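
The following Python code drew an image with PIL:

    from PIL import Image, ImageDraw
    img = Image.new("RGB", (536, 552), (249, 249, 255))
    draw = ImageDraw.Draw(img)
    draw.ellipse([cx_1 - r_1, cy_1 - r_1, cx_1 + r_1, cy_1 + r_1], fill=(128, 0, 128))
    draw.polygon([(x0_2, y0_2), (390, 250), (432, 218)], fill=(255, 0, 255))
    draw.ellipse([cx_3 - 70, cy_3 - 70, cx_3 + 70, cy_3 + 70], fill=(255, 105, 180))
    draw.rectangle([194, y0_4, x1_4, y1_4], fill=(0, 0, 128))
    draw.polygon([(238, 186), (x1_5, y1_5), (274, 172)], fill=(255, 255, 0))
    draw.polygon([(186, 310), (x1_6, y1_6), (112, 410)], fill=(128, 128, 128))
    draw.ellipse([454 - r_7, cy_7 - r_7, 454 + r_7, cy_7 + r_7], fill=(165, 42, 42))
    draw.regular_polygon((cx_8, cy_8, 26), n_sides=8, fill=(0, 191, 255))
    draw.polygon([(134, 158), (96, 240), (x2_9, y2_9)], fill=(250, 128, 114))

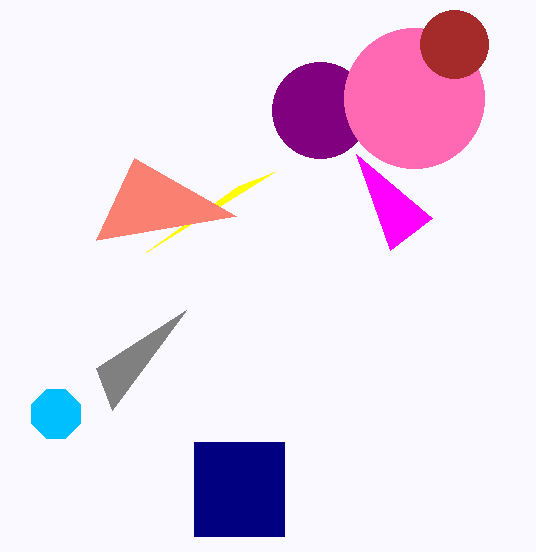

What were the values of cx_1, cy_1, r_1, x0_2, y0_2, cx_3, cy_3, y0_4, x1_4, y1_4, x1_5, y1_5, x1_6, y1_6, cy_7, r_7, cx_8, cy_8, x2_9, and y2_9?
cx_1 = 320
cy_1 = 110
r_1 = 48
x0_2 = 356
y0_2 = 154
cx_3 = 414
cy_3 = 98
y0_4 = 442
x1_4 = 284
y1_4 = 536
x1_5 = 146
y1_5 = 252
x1_6 = 96
y1_6 = 368
cy_7 = 44
r_7 = 34
cx_8 = 56
cy_8 = 414
x2_9 = 236
y2_9 = 216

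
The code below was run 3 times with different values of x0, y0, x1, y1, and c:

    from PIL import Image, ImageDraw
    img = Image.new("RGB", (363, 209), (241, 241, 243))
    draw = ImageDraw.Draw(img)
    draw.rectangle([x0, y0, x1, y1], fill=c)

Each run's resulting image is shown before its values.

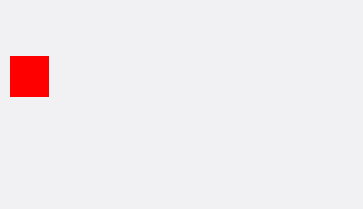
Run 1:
x0 = 10, y0 = 56, x1 = 48, y1 = 96, c = 'red'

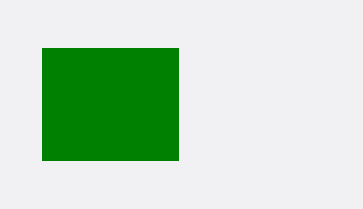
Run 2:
x0 = 42, y0 = 48, x1 = 178, y1 = 160, c = 'green'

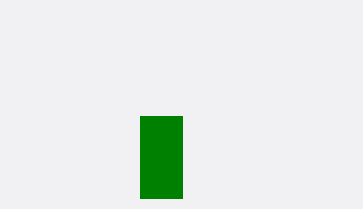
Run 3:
x0 = 140; y0 = 116; x1 = 182; y1 = 198; c = 'green'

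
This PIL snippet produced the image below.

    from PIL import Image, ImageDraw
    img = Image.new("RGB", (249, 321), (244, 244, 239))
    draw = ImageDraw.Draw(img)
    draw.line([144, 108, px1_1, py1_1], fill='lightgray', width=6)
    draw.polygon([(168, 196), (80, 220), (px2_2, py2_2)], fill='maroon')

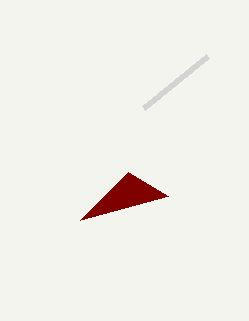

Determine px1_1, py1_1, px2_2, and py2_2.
px1_1 = 208
py1_1 = 56
px2_2 = 128
py2_2 = 172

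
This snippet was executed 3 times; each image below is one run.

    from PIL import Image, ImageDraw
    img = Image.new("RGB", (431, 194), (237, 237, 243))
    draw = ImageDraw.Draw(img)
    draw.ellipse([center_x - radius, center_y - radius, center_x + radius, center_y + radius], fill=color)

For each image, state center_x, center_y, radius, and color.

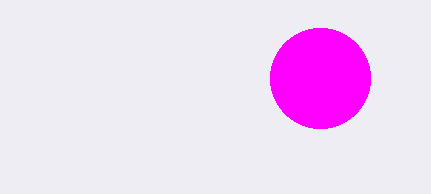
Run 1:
center_x = 320, center_y = 78, radius = 50, color = 'magenta'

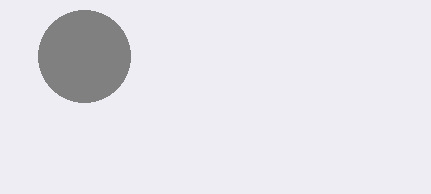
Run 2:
center_x = 84, center_y = 56, radius = 46, color = 'gray'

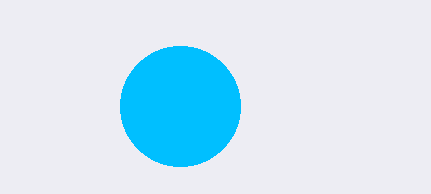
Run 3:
center_x = 180
center_y = 106
radius = 60
color = 'deepskyblue'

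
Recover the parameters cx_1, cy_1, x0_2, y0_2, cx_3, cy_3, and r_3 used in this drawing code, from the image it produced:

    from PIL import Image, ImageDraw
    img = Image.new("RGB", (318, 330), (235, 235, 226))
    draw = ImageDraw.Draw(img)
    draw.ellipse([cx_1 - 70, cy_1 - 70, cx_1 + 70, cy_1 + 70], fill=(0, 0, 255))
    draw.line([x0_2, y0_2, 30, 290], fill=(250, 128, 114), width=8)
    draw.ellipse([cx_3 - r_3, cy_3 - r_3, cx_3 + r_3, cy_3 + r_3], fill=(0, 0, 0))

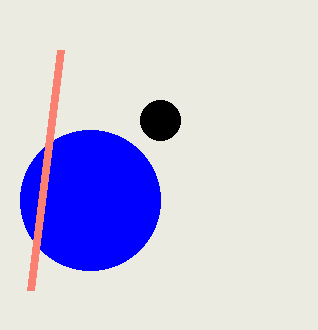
cx_1 = 90; cy_1 = 200; x0_2 = 60; y0_2 = 50; cx_3 = 160; cy_3 = 120; r_3 = 20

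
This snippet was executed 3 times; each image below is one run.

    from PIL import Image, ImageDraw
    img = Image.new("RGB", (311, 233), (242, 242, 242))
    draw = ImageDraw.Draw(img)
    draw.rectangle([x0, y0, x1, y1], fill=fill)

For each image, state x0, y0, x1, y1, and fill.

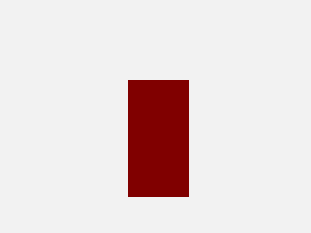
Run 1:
x0 = 128; y0 = 80; x1 = 188; y1 = 196; fill = 'maroon'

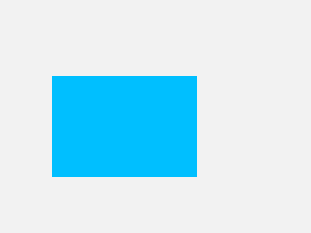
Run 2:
x0 = 52, y0 = 76, x1 = 196, y1 = 176, fill = 'deepskyblue'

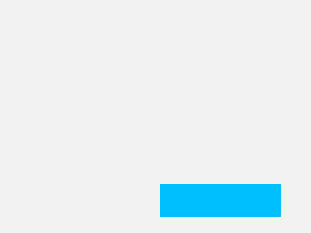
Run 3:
x0 = 160
y0 = 184
x1 = 280
y1 = 216
fill = 'deepskyblue'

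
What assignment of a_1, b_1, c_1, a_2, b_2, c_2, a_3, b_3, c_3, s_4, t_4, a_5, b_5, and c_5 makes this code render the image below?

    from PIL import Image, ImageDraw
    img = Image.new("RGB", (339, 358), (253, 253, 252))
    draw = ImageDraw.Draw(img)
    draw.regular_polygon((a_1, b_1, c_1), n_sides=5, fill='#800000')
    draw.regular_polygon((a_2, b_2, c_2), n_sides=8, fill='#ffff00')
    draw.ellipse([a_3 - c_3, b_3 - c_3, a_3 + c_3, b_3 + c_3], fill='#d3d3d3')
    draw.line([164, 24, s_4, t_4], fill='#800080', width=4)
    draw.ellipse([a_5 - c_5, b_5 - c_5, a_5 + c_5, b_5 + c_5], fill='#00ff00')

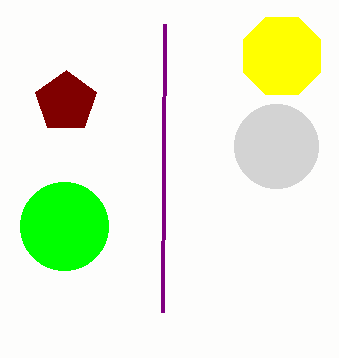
a_1 = 66
b_1 = 102
c_1 = 32
a_2 = 282
b_2 = 56
c_2 = 42
a_3 = 276
b_3 = 146
c_3 = 42
s_4 = 162
t_4 = 312
a_5 = 64
b_5 = 226
c_5 = 44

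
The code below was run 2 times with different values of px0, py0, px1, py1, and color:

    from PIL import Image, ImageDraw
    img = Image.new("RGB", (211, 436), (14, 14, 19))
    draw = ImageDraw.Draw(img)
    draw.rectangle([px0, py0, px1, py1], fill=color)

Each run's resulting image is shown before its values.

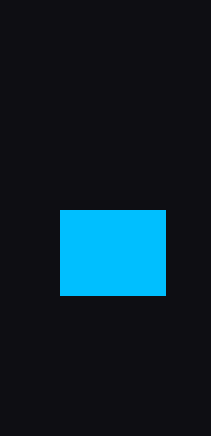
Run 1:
px0 = 60, py0 = 210, px1 = 165, py1 = 295, color = 'deepskyblue'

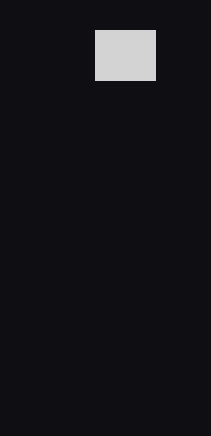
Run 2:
px0 = 95
py0 = 30
px1 = 155
py1 = 80
color = 'lightgray'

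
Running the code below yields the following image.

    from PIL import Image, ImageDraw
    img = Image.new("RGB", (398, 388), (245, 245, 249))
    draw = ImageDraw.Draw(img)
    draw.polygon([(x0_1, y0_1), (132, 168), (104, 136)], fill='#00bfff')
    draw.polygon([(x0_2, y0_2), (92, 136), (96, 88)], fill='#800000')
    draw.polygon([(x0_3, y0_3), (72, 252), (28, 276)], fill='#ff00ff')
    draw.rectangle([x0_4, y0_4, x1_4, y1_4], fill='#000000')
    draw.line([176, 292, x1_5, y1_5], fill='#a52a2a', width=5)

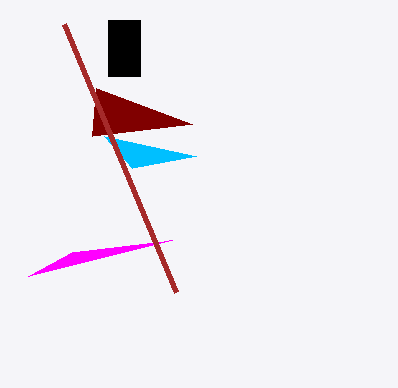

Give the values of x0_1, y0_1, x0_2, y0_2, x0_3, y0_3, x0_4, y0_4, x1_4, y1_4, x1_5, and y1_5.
x0_1 = 196, y0_1 = 156, x0_2 = 192, y0_2 = 124, x0_3 = 172, y0_3 = 240, x0_4 = 108, y0_4 = 20, x1_4 = 140, y1_4 = 76, x1_5 = 64, y1_5 = 24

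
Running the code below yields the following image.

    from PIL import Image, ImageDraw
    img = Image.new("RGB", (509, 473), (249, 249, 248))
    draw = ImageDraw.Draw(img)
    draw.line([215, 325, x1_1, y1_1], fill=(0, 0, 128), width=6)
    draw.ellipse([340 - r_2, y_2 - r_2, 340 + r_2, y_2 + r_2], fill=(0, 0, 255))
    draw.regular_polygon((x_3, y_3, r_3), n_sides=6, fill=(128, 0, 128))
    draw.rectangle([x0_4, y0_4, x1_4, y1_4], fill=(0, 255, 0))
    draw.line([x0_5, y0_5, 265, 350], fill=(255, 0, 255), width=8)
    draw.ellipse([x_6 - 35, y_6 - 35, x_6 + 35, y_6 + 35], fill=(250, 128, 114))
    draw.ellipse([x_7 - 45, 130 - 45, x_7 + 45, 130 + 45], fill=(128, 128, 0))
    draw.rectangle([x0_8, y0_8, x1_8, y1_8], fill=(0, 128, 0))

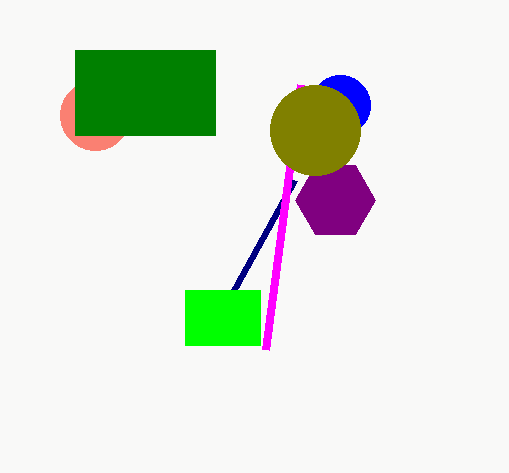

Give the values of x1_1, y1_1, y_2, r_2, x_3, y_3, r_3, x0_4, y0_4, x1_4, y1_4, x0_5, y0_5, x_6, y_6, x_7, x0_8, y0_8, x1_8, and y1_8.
x1_1 = 295
y1_1 = 180
y_2 = 105
r_2 = 30
x_3 = 335
y_3 = 200
r_3 = 40
x0_4 = 185
y0_4 = 290
x1_4 = 260
y1_4 = 345
x0_5 = 300
y0_5 = 85
x_6 = 95
y_6 = 115
x_7 = 315
x0_8 = 75
y0_8 = 50
x1_8 = 215
y1_8 = 135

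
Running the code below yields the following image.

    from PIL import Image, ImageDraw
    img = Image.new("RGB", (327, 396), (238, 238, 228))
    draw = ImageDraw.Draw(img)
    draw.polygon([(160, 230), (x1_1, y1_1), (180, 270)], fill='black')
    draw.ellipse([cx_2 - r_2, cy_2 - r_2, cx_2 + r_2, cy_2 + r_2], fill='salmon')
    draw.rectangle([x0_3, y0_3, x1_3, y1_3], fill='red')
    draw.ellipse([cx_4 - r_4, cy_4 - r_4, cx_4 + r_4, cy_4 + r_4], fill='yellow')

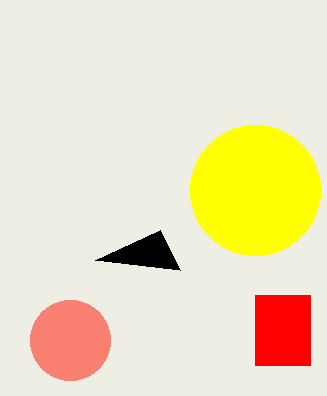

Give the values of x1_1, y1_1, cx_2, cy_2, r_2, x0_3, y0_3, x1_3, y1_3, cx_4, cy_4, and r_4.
x1_1 = 95; y1_1 = 260; cx_2 = 70; cy_2 = 340; r_2 = 40; x0_3 = 255; y0_3 = 295; x1_3 = 310; y1_3 = 365; cx_4 = 255; cy_4 = 190; r_4 = 65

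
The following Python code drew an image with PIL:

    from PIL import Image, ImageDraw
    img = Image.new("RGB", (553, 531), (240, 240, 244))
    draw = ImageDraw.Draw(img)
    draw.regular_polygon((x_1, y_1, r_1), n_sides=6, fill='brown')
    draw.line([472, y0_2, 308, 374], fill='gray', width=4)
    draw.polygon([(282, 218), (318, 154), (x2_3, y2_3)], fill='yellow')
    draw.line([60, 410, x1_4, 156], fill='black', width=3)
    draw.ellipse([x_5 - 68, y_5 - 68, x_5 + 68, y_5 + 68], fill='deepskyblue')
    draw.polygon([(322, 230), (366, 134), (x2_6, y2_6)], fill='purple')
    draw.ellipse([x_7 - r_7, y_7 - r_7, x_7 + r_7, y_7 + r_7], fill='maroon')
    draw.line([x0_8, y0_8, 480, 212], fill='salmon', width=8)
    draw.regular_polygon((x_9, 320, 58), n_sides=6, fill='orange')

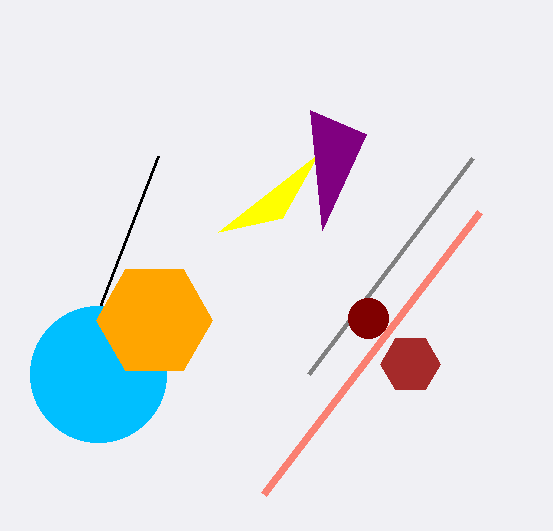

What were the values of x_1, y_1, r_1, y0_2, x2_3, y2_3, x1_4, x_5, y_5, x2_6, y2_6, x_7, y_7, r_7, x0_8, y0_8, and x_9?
x_1 = 410; y_1 = 364; r_1 = 30; y0_2 = 158; x2_3 = 218; y2_3 = 232; x1_4 = 158; x_5 = 98; y_5 = 374; x2_6 = 310; y2_6 = 110; x_7 = 368; y_7 = 318; r_7 = 20; x0_8 = 264; y0_8 = 494; x_9 = 154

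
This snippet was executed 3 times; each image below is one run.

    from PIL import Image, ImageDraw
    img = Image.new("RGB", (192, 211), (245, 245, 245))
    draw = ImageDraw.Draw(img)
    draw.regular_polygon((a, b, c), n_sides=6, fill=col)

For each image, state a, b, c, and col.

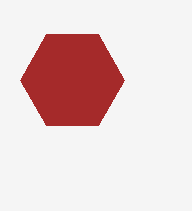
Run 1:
a = 72
b = 80
c = 52
col = 'brown'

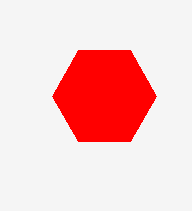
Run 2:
a = 104, b = 96, c = 52, col = 'red'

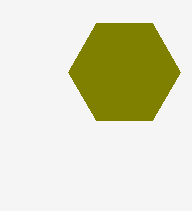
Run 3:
a = 124
b = 72
c = 56
col = 'olive'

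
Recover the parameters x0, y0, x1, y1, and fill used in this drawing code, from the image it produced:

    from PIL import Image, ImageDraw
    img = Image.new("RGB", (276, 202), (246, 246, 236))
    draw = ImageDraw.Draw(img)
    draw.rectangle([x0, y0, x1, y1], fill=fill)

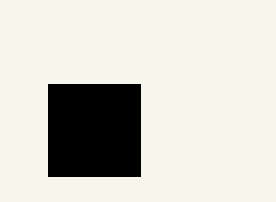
x0 = 48, y0 = 84, x1 = 140, y1 = 176, fill = 'black'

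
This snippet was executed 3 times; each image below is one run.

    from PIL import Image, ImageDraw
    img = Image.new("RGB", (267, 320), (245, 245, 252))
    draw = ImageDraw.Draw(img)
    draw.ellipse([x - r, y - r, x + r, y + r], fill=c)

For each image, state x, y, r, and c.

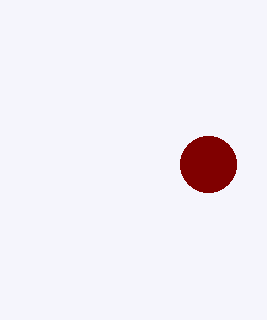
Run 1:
x = 208; y = 164; r = 28; c = 'maroon'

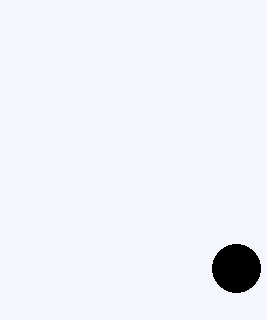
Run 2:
x = 236, y = 268, r = 24, c = 'black'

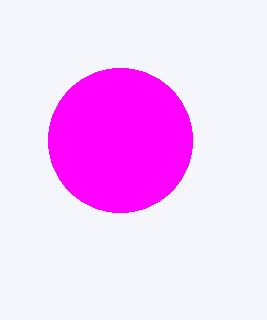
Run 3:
x = 120; y = 140; r = 72; c = 'magenta'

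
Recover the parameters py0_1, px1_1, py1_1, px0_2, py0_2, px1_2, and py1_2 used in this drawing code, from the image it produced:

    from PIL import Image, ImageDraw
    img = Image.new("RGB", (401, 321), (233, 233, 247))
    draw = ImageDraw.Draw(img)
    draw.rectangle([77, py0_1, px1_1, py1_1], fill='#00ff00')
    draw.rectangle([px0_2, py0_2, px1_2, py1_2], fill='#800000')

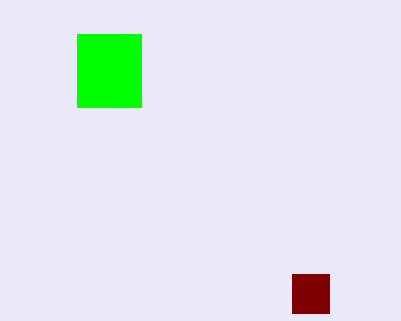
py0_1 = 34, px1_1 = 141, py1_1 = 107, px0_2 = 292, py0_2 = 274, px1_2 = 329, py1_2 = 313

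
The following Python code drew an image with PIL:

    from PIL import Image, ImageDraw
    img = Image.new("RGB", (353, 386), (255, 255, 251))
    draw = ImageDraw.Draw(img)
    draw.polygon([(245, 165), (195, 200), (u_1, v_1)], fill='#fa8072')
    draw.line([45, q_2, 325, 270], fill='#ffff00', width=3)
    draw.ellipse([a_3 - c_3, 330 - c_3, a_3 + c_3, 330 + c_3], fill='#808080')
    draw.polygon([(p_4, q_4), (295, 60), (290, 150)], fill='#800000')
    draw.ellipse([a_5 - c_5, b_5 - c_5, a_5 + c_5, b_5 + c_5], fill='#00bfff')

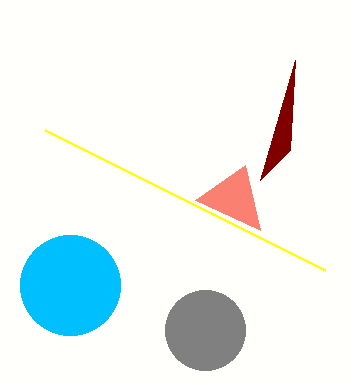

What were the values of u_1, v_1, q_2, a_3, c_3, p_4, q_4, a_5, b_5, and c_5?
u_1 = 260, v_1 = 230, q_2 = 130, a_3 = 205, c_3 = 40, p_4 = 260, q_4 = 180, a_5 = 70, b_5 = 285, c_5 = 50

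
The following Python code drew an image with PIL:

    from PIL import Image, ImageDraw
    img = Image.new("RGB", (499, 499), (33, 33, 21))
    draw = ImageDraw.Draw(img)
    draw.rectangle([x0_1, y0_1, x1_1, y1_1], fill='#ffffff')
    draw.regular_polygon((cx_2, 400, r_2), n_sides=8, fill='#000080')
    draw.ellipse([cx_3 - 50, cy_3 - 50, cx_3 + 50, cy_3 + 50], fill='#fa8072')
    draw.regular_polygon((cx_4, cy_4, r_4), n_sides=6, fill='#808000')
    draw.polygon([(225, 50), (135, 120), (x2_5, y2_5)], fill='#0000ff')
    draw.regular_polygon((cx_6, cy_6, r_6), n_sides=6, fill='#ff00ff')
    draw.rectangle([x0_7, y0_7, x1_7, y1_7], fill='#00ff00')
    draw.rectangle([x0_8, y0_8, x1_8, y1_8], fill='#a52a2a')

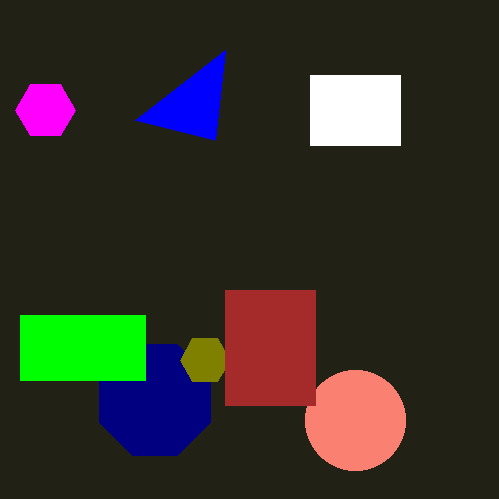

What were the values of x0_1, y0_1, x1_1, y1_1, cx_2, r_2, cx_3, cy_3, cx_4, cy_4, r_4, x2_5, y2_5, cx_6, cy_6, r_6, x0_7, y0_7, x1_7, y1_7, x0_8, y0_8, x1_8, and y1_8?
x0_1 = 310
y0_1 = 75
x1_1 = 400
y1_1 = 145
cx_2 = 155
r_2 = 60
cx_3 = 355
cy_3 = 420
cx_4 = 205
cy_4 = 360
r_4 = 25
x2_5 = 215
y2_5 = 140
cx_6 = 45
cy_6 = 110
r_6 = 30
x0_7 = 20
y0_7 = 315
x1_7 = 145
y1_7 = 380
x0_8 = 225
y0_8 = 290
x1_8 = 315
y1_8 = 405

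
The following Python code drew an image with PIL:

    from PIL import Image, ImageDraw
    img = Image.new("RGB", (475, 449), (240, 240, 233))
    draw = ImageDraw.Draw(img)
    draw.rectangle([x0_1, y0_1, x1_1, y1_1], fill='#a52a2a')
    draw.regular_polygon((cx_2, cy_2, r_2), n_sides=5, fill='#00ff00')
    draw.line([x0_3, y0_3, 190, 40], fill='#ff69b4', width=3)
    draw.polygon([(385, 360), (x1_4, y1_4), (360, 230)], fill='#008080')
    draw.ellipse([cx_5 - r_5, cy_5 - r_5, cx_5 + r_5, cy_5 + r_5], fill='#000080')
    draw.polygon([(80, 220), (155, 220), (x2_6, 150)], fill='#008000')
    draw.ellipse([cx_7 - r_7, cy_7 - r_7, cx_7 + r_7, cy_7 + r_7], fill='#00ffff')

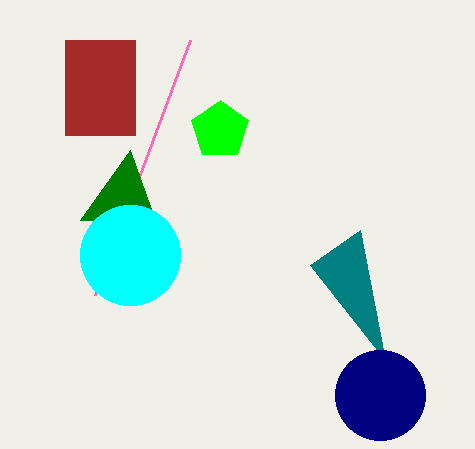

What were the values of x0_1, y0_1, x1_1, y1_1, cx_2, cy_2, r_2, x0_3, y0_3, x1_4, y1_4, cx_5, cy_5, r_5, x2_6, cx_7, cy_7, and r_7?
x0_1 = 65; y0_1 = 40; x1_1 = 135; y1_1 = 135; cx_2 = 220; cy_2 = 130; r_2 = 30; x0_3 = 95; y0_3 = 295; x1_4 = 310; y1_4 = 265; cx_5 = 380; cy_5 = 395; r_5 = 45; x2_6 = 130; cx_7 = 130; cy_7 = 255; r_7 = 50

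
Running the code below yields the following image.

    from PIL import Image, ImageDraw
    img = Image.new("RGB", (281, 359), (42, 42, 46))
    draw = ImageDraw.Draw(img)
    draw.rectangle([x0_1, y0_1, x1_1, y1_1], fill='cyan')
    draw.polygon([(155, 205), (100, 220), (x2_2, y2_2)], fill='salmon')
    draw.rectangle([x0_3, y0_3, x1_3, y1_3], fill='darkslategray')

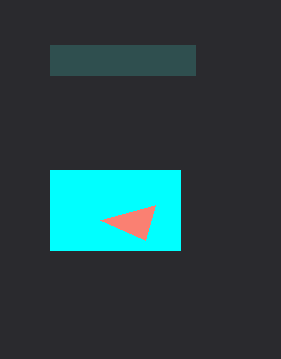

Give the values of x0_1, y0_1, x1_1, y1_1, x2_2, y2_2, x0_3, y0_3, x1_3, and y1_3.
x0_1 = 50, y0_1 = 170, x1_1 = 180, y1_1 = 250, x2_2 = 145, y2_2 = 240, x0_3 = 50, y0_3 = 45, x1_3 = 195, y1_3 = 75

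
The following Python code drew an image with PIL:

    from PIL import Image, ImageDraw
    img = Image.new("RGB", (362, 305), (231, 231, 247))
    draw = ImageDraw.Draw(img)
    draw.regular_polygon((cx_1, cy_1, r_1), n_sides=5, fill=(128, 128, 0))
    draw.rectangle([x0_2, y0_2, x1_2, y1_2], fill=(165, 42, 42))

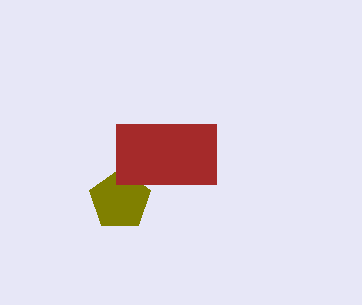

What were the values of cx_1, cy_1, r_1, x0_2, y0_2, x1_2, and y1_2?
cx_1 = 120, cy_1 = 200, r_1 = 32, x0_2 = 116, y0_2 = 124, x1_2 = 216, y1_2 = 184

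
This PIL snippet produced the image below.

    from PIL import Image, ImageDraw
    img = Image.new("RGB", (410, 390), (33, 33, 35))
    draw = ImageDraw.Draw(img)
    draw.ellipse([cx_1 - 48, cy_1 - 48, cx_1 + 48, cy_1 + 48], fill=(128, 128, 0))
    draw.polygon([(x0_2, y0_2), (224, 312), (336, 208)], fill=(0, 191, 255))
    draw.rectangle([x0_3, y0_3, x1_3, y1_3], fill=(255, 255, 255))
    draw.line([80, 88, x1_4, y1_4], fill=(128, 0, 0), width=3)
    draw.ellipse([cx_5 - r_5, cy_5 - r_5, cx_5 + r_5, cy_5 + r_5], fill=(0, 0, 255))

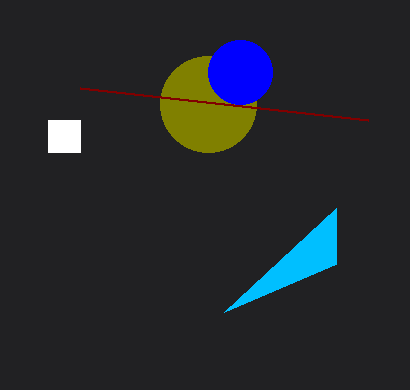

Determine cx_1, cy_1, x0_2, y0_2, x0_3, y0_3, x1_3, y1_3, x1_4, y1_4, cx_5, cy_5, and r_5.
cx_1 = 208
cy_1 = 104
x0_2 = 336
y0_2 = 264
x0_3 = 48
y0_3 = 120
x1_3 = 80
y1_3 = 152
x1_4 = 368
y1_4 = 120
cx_5 = 240
cy_5 = 72
r_5 = 32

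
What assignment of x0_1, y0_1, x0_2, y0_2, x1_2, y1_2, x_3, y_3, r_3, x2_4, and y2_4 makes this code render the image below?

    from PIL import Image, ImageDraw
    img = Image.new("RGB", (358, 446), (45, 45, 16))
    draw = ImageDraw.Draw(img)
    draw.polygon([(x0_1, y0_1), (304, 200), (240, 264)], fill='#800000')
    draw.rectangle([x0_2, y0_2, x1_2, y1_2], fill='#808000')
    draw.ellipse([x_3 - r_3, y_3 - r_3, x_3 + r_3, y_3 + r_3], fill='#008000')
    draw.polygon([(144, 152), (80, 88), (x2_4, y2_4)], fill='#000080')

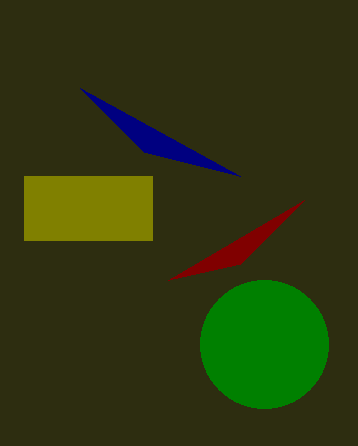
x0_1 = 168
y0_1 = 280
x0_2 = 24
y0_2 = 176
x1_2 = 152
y1_2 = 240
x_3 = 264
y_3 = 344
r_3 = 64
x2_4 = 240
y2_4 = 176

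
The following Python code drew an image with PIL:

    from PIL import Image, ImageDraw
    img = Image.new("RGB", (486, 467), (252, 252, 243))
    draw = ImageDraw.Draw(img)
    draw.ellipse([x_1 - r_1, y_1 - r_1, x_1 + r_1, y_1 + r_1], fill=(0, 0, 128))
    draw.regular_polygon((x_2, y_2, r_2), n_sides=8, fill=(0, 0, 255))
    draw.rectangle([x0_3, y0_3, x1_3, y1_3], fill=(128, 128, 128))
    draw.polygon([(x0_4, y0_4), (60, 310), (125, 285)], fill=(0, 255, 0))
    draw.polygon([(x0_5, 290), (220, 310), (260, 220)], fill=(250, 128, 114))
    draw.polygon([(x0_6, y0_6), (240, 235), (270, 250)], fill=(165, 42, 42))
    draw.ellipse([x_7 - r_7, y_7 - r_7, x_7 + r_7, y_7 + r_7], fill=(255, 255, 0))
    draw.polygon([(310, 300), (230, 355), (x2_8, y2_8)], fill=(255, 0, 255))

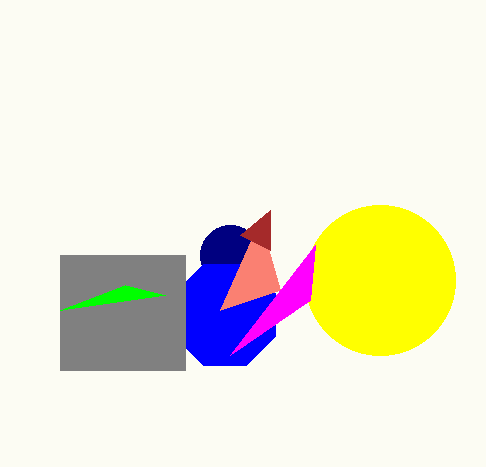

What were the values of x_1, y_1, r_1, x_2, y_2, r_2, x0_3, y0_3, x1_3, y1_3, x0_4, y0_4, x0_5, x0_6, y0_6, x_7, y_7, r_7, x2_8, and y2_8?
x_1 = 230
y_1 = 255
r_1 = 30
x_2 = 225
y_2 = 315
r_2 = 55
x0_3 = 60
y0_3 = 255
x1_3 = 185
y1_3 = 370
x0_4 = 165
y0_4 = 295
x0_5 = 280
x0_6 = 270
y0_6 = 210
x_7 = 380
y_7 = 280
r_7 = 75
x2_8 = 315
y2_8 = 245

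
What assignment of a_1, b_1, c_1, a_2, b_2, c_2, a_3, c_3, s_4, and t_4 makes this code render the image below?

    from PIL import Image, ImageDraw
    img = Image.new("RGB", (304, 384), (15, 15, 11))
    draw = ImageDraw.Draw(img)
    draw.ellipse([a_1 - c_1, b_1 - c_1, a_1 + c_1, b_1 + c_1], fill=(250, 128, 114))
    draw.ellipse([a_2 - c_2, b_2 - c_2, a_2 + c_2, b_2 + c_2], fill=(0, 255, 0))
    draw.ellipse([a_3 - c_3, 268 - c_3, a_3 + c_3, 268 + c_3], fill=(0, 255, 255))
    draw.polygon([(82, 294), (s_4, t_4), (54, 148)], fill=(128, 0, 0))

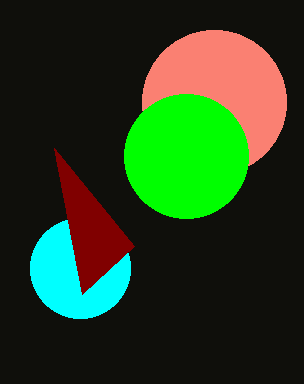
a_1 = 214, b_1 = 102, c_1 = 72, a_2 = 186, b_2 = 156, c_2 = 62, a_3 = 80, c_3 = 50, s_4 = 134, t_4 = 246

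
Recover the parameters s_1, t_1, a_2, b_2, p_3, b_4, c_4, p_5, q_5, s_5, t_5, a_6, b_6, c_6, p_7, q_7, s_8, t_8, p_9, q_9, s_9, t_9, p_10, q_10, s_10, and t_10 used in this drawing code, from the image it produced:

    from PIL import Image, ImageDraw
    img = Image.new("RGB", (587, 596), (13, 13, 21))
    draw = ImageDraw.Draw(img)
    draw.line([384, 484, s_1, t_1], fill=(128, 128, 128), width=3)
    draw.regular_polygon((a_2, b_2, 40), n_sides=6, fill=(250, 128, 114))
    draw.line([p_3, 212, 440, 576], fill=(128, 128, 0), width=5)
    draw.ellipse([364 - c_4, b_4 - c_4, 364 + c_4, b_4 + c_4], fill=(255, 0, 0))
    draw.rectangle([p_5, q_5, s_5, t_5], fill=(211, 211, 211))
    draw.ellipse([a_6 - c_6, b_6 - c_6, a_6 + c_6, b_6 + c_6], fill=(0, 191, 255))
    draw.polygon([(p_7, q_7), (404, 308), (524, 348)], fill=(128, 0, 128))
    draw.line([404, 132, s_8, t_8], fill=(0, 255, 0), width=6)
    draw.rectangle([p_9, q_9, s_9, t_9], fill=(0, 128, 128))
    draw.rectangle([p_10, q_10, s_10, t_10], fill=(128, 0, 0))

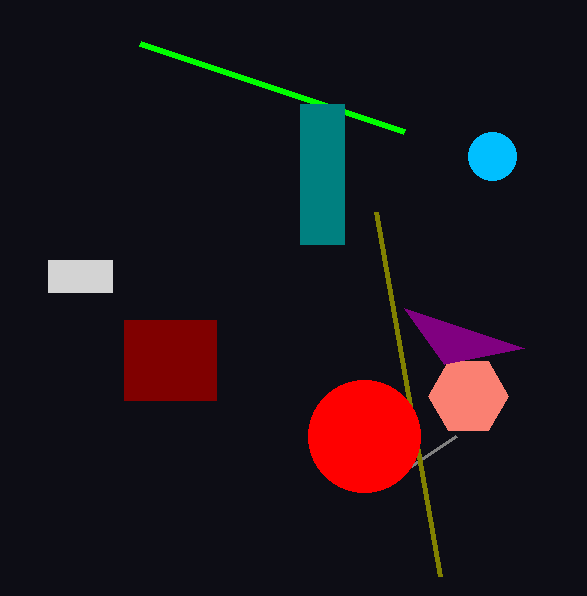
s_1 = 456; t_1 = 436; a_2 = 468; b_2 = 396; p_3 = 376; b_4 = 436; c_4 = 56; p_5 = 48; q_5 = 260; s_5 = 112; t_5 = 292; a_6 = 492; b_6 = 156; c_6 = 24; p_7 = 444; q_7 = 364; s_8 = 140; t_8 = 44; p_9 = 300; q_9 = 104; s_9 = 344; t_9 = 244; p_10 = 124; q_10 = 320; s_10 = 216; t_10 = 400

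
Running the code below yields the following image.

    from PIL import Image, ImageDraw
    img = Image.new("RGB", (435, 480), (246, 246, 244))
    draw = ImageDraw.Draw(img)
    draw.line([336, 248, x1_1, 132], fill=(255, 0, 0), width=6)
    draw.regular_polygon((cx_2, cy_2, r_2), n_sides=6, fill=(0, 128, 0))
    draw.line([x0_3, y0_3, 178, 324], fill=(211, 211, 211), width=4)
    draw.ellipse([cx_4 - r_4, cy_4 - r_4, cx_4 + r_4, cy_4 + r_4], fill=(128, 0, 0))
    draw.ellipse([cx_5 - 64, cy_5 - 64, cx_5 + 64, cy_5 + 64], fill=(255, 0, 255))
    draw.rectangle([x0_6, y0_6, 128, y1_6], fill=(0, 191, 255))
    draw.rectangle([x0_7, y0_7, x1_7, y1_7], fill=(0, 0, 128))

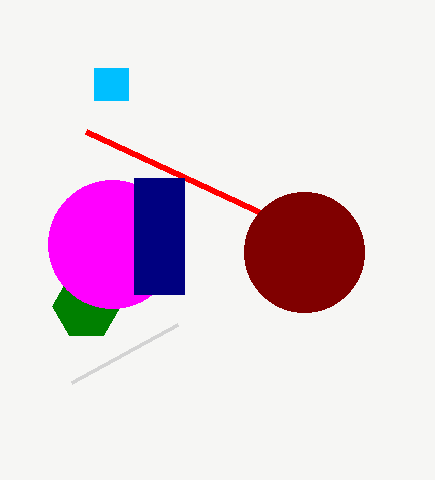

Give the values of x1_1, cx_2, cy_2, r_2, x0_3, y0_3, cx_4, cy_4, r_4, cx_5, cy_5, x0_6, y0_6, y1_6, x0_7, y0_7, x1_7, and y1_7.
x1_1 = 86; cx_2 = 86; cy_2 = 306; r_2 = 34; x0_3 = 72; y0_3 = 382; cx_4 = 304; cy_4 = 252; r_4 = 60; cx_5 = 112; cy_5 = 244; x0_6 = 94; y0_6 = 68; y1_6 = 100; x0_7 = 134; y0_7 = 178; x1_7 = 184; y1_7 = 294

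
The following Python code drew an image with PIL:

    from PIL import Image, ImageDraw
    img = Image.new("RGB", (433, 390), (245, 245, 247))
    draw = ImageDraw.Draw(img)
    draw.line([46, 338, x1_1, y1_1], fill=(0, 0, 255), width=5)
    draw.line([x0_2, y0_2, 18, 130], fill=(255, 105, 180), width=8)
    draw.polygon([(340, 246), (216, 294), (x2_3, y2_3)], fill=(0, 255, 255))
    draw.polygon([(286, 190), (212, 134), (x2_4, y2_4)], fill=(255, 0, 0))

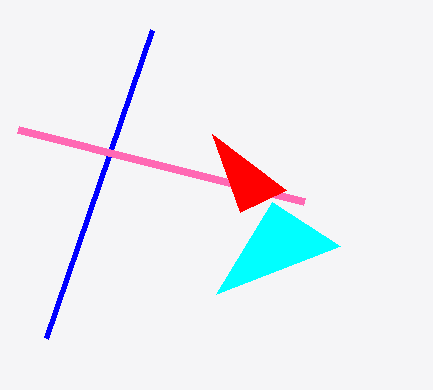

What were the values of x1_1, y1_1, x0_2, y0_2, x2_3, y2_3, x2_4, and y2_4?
x1_1 = 152; y1_1 = 30; x0_2 = 304; y0_2 = 202; x2_3 = 272; y2_3 = 202; x2_4 = 240; y2_4 = 212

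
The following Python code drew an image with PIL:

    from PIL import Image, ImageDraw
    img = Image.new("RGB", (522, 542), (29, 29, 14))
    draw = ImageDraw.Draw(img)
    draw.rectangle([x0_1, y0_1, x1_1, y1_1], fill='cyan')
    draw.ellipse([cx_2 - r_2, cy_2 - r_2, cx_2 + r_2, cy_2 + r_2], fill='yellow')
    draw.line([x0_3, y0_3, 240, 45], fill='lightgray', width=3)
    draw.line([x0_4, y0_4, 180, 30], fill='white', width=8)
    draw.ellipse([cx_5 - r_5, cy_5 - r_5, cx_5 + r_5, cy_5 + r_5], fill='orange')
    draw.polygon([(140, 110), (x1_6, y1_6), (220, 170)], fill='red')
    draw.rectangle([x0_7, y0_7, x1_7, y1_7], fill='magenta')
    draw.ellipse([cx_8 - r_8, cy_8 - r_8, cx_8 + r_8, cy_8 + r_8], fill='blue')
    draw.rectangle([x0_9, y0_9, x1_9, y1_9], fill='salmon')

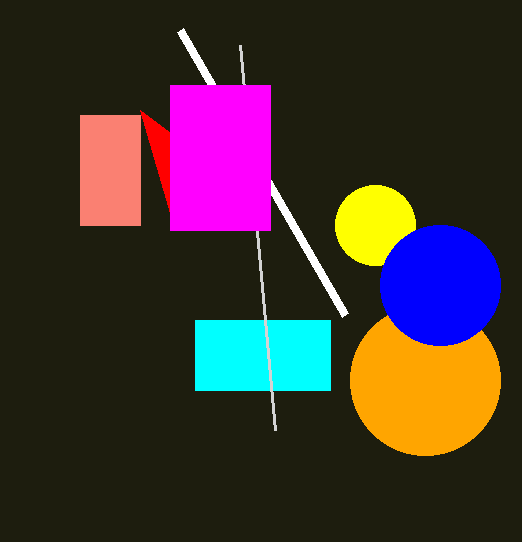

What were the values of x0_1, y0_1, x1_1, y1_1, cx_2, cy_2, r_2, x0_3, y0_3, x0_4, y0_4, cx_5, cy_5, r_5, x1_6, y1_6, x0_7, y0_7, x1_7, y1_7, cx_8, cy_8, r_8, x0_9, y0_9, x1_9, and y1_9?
x0_1 = 195, y0_1 = 320, x1_1 = 330, y1_1 = 390, cx_2 = 375, cy_2 = 225, r_2 = 40, x0_3 = 275, y0_3 = 430, x0_4 = 345, y0_4 = 315, cx_5 = 425, cy_5 = 380, r_5 = 75, x1_6 = 175, y1_6 = 230, x0_7 = 170, y0_7 = 85, x1_7 = 270, y1_7 = 230, cx_8 = 440, cy_8 = 285, r_8 = 60, x0_9 = 80, y0_9 = 115, x1_9 = 140, y1_9 = 225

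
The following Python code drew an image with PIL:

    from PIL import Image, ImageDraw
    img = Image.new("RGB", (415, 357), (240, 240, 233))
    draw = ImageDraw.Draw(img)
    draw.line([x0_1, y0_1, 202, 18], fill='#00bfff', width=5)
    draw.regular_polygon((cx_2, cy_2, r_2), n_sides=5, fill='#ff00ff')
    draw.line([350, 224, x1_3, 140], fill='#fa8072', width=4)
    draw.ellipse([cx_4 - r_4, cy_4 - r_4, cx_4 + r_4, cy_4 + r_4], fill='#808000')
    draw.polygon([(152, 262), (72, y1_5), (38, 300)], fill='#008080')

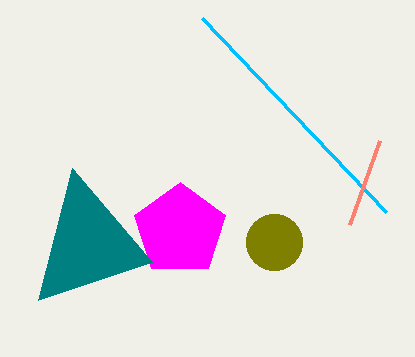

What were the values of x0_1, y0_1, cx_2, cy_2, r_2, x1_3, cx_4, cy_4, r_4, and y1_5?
x0_1 = 386, y0_1 = 212, cx_2 = 180, cy_2 = 230, r_2 = 48, x1_3 = 380, cx_4 = 274, cy_4 = 242, r_4 = 28, y1_5 = 168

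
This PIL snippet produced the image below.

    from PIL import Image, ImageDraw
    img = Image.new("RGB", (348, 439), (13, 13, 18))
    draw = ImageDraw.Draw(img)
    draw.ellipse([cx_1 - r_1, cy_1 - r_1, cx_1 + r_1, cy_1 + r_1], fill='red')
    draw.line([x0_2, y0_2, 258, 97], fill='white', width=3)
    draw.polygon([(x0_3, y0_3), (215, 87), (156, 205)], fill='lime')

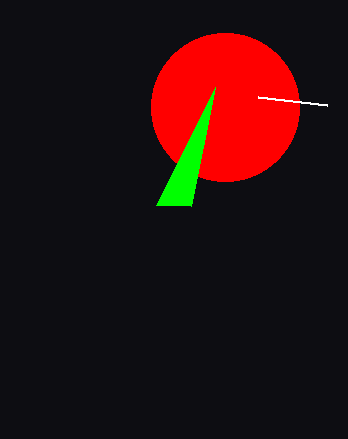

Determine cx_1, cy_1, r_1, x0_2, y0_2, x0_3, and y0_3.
cx_1 = 225, cy_1 = 107, r_1 = 74, x0_2 = 327, y0_2 = 105, x0_3 = 191, y0_3 = 206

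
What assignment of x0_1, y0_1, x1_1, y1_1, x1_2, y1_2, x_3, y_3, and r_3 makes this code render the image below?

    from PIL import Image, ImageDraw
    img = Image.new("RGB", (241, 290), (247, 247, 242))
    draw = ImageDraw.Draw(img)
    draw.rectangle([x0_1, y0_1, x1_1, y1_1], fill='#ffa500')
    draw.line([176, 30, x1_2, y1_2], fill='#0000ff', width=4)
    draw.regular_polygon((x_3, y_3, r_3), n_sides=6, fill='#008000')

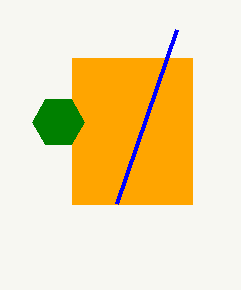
x0_1 = 72; y0_1 = 58; x1_1 = 192; y1_1 = 204; x1_2 = 116; y1_2 = 204; x_3 = 58; y_3 = 122; r_3 = 26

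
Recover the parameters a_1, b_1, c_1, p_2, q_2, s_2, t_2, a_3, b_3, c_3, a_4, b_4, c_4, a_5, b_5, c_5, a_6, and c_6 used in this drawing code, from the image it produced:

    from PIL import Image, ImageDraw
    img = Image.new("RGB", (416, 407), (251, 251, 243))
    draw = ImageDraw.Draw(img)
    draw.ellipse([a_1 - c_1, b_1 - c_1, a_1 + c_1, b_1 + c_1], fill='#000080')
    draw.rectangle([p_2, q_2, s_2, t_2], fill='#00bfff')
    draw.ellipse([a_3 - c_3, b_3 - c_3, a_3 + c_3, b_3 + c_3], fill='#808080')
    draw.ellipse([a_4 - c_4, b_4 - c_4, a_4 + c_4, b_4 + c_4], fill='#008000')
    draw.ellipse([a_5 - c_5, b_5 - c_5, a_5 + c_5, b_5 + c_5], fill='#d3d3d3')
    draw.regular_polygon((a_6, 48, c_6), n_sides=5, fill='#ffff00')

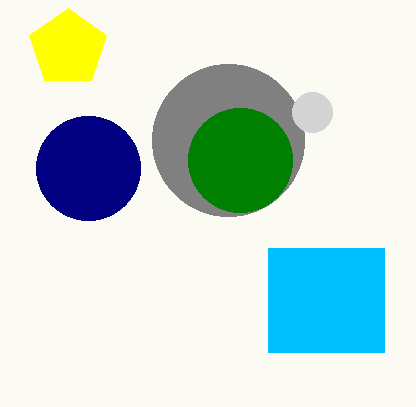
a_1 = 88
b_1 = 168
c_1 = 52
p_2 = 268
q_2 = 248
s_2 = 384
t_2 = 352
a_3 = 228
b_3 = 140
c_3 = 76
a_4 = 240
b_4 = 160
c_4 = 52
a_5 = 312
b_5 = 112
c_5 = 20
a_6 = 68
c_6 = 40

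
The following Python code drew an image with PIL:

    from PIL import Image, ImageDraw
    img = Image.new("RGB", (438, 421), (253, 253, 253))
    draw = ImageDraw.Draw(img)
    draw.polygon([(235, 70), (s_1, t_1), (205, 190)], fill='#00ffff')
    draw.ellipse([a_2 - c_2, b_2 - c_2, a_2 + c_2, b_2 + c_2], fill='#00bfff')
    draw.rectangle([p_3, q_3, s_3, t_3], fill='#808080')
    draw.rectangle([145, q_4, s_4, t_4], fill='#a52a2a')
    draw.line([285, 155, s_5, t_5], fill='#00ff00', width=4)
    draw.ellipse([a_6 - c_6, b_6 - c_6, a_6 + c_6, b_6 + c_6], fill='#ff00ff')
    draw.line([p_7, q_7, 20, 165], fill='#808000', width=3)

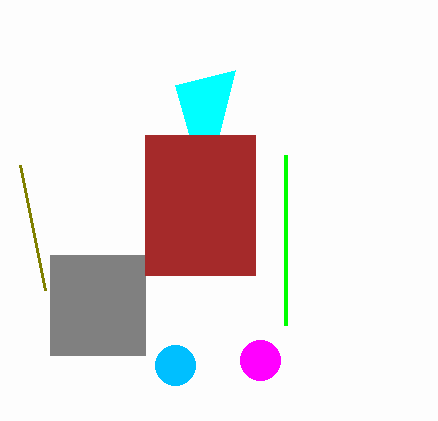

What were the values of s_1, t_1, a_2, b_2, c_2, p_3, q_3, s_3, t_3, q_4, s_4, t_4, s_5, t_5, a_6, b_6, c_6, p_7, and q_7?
s_1 = 175; t_1 = 85; a_2 = 175; b_2 = 365; c_2 = 20; p_3 = 50; q_3 = 255; s_3 = 145; t_3 = 355; q_4 = 135; s_4 = 255; t_4 = 275; s_5 = 285; t_5 = 325; a_6 = 260; b_6 = 360; c_6 = 20; p_7 = 45; q_7 = 290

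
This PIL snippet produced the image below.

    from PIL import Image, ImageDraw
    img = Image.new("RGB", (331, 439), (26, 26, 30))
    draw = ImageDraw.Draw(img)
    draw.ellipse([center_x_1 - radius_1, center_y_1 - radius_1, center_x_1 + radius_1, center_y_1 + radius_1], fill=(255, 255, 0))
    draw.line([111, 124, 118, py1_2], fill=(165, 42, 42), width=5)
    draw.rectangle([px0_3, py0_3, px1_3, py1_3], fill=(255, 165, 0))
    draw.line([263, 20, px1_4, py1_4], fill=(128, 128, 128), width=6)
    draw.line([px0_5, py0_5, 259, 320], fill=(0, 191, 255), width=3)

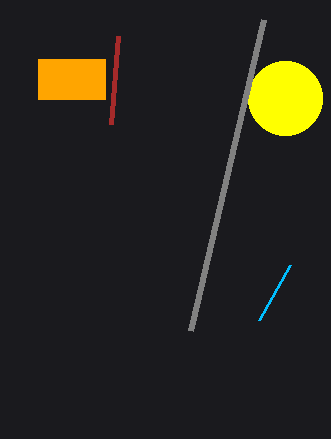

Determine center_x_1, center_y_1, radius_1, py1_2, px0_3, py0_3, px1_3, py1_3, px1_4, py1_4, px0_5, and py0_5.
center_x_1 = 285, center_y_1 = 98, radius_1 = 37, py1_2 = 36, px0_3 = 38, py0_3 = 59, px1_3 = 105, py1_3 = 99, px1_4 = 190, py1_4 = 331, px0_5 = 290, py0_5 = 265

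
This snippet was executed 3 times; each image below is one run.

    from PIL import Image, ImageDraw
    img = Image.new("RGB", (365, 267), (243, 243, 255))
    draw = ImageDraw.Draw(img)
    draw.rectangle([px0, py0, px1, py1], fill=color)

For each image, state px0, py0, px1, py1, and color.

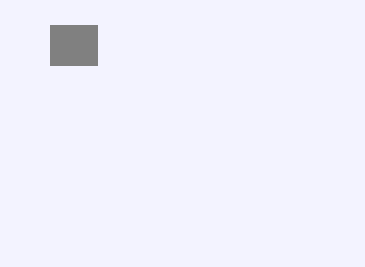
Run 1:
px0 = 50
py0 = 25
px1 = 97
py1 = 65
color = 'gray'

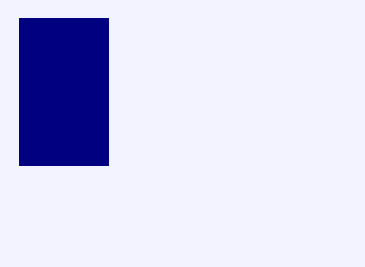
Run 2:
px0 = 19
py0 = 18
px1 = 108
py1 = 165
color = 'navy'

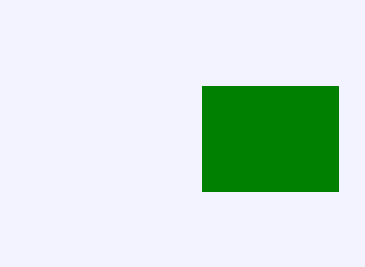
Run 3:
px0 = 202, py0 = 86, px1 = 338, py1 = 191, color = 'green'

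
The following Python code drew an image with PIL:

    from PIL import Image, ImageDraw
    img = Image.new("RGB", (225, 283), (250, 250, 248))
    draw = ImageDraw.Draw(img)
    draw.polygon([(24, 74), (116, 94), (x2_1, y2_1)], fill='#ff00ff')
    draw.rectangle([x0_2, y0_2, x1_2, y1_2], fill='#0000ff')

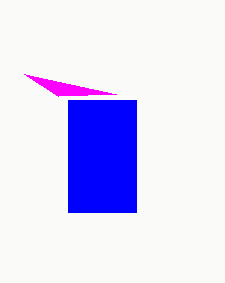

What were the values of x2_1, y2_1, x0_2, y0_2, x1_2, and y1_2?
x2_1 = 58; y2_1 = 96; x0_2 = 68; y0_2 = 100; x1_2 = 136; y1_2 = 212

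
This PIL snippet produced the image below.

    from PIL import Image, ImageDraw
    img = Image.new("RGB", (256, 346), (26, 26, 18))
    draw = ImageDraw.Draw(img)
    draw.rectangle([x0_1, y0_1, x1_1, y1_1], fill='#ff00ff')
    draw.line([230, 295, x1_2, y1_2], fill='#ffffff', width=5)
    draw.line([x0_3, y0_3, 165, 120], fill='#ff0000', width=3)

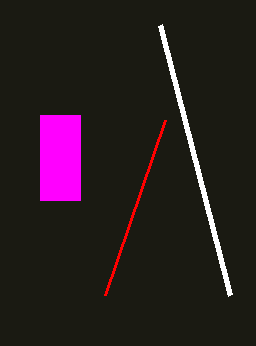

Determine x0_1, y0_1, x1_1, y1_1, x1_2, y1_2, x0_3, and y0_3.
x0_1 = 40; y0_1 = 115; x1_1 = 80; y1_1 = 200; x1_2 = 160; y1_2 = 25; x0_3 = 105; y0_3 = 295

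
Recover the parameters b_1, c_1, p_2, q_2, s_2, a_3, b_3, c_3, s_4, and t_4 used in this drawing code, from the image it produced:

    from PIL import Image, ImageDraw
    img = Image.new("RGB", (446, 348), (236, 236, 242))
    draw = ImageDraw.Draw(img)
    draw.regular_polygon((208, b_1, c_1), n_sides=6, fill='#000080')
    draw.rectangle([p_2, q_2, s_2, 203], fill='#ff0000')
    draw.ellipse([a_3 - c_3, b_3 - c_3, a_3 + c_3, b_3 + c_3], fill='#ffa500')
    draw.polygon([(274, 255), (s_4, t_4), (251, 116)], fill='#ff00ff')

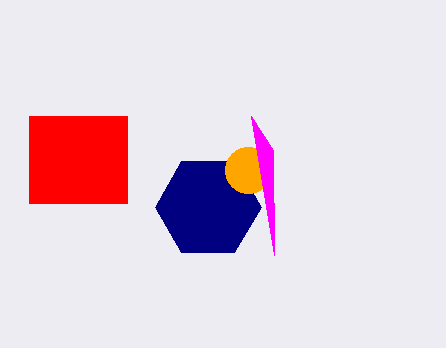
b_1 = 207, c_1 = 53, p_2 = 29, q_2 = 116, s_2 = 127, a_3 = 248, b_3 = 170, c_3 = 23, s_4 = 273, t_4 = 150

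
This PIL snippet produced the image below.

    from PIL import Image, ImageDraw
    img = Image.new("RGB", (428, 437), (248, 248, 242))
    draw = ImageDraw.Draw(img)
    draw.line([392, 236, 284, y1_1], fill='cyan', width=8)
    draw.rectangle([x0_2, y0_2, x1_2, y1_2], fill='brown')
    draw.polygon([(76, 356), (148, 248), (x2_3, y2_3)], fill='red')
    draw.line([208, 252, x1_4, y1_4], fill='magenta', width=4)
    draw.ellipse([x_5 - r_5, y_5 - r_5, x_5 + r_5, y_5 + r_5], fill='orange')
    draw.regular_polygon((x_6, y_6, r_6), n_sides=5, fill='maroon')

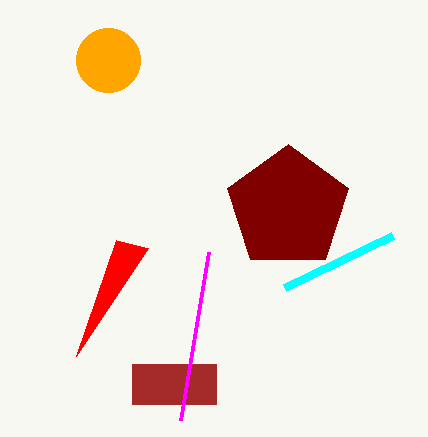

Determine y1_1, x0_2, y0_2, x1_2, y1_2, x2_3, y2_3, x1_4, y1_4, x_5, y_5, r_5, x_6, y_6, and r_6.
y1_1 = 288, x0_2 = 132, y0_2 = 364, x1_2 = 216, y1_2 = 404, x2_3 = 116, y2_3 = 240, x1_4 = 180, y1_4 = 420, x_5 = 108, y_5 = 60, r_5 = 32, x_6 = 288, y_6 = 208, r_6 = 64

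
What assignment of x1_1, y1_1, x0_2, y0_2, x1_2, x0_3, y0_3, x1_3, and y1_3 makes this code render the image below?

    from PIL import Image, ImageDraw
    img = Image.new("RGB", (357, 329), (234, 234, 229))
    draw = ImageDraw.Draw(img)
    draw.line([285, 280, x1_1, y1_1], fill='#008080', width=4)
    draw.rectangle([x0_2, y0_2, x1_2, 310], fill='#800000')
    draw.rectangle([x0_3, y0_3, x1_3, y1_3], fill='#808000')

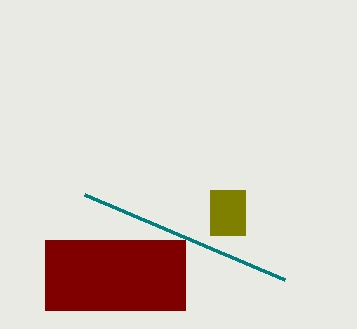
x1_1 = 85, y1_1 = 195, x0_2 = 45, y0_2 = 240, x1_2 = 185, x0_3 = 210, y0_3 = 190, x1_3 = 245, y1_3 = 235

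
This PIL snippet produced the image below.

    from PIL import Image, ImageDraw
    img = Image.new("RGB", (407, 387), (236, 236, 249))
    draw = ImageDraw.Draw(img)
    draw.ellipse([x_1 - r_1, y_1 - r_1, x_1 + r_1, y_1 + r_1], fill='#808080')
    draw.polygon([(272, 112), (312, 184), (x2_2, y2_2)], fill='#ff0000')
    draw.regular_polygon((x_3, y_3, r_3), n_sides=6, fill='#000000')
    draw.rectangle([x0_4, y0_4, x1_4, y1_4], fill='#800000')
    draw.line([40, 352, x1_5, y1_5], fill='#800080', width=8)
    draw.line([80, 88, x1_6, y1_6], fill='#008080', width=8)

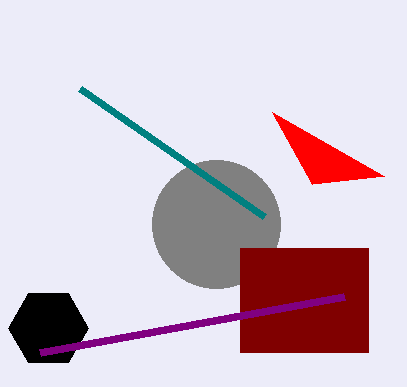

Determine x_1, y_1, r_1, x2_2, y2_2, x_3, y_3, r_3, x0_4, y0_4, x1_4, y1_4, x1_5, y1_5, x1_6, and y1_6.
x_1 = 216; y_1 = 224; r_1 = 64; x2_2 = 384; y2_2 = 176; x_3 = 48; y_3 = 328; r_3 = 40; x0_4 = 240; y0_4 = 248; x1_4 = 368; y1_4 = 352; x1_5 = 344; y1_5 = 296; x1_6 = 264; y1_6 = 216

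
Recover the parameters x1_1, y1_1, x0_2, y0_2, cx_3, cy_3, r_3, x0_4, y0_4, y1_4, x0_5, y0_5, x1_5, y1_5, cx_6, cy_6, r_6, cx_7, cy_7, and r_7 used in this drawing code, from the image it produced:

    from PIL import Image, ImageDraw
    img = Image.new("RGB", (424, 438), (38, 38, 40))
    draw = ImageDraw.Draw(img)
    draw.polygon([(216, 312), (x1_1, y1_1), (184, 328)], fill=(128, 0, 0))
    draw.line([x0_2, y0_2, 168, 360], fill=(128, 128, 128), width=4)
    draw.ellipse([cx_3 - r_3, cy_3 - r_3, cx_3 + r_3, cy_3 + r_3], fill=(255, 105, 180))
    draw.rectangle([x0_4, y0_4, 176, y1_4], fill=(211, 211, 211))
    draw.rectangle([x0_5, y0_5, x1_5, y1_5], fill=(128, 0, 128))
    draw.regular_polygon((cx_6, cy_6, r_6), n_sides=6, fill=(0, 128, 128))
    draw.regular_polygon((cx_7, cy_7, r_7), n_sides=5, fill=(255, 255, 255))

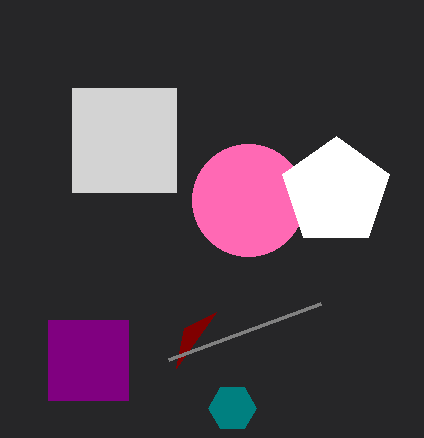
x1_1 = 176
y1_1 = 368
x0_2 = 320
y0_2 = 304
cx_3 = 248
cy_3 = 200
r_3 = 56
x0_4 = 72
y0_4 = 88
y1_4 = 192
x0_5 = 48
y0_5 = 320
x1_5 = 128
y1_5 = 400
cx_6 = 232
cy_6 = 408
r_6 = 24
cx_7 = 336
cy_7 = 192
r_7 = 56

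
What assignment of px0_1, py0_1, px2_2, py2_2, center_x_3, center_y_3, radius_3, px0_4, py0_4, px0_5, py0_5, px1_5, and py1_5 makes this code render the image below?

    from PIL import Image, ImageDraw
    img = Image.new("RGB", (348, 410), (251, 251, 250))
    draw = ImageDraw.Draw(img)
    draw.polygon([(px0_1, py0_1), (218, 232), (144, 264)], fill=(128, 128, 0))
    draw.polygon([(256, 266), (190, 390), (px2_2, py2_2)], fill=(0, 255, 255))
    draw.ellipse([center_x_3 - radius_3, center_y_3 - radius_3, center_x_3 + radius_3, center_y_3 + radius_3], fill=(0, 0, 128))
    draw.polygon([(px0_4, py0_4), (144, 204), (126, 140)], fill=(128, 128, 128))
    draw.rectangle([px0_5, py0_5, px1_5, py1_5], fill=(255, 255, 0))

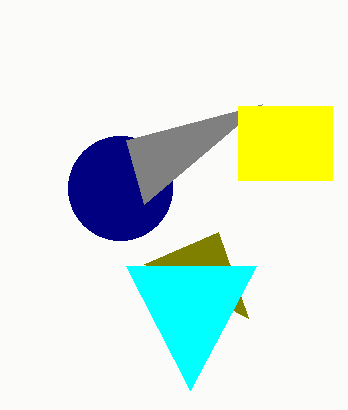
px0_1 = 248
py0_1 = 318
px2_2 = 126
py2_2 = 266
center_x_3 = 120
center_y_3 = 188
radius_3 = 52
px0_4 = 262
py0_4 = 104
px0_5 = 238
py0_5 = 106
px1_5 = 332
py1_5 = 180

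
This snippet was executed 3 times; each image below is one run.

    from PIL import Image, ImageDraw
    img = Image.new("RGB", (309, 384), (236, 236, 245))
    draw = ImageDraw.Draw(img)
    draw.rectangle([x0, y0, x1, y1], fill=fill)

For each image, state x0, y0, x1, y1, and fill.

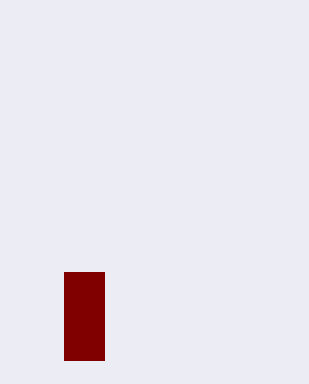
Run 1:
x0 = 64
y0 = 272
x1 = 104
y1 = 360
fill = 'maroon'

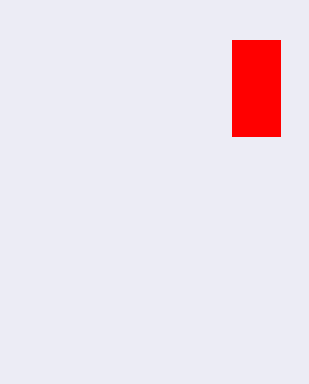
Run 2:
x0 = 232
y0 = 40
x1 = 280
y1 = 136
fill = 'red'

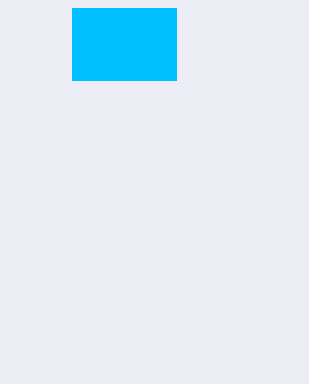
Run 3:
x0 = 72, y0 = 8, x1 = 176, y1 = 80, fill = 'deepskyblue'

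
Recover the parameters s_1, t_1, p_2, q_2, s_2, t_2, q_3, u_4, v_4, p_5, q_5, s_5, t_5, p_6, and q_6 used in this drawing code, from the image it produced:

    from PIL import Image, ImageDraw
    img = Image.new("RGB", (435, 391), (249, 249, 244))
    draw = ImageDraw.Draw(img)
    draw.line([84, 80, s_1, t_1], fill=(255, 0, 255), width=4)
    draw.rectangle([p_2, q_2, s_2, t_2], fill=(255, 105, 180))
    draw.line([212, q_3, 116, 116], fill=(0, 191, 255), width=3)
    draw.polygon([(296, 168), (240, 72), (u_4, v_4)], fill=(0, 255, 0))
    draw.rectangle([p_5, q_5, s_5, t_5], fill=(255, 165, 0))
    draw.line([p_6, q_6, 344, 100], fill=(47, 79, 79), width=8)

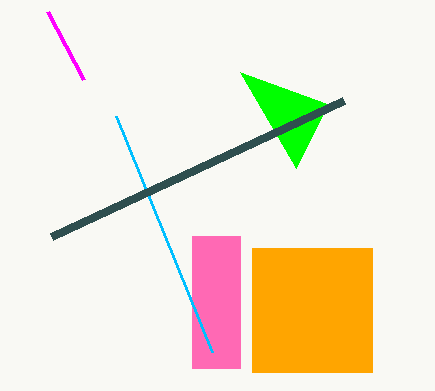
s_1 = 48
t_1 = 12
p_2 = 192
q_2 = 236
s_2 = 240
t_2 = 368
q_3 = 352
u_4 = 328
v_4 = 104
p_5 = 252
q_5 = 248
s_5 = 372
t_5 = 372
p_6 = 52
q_6 = 236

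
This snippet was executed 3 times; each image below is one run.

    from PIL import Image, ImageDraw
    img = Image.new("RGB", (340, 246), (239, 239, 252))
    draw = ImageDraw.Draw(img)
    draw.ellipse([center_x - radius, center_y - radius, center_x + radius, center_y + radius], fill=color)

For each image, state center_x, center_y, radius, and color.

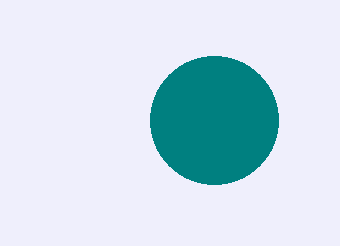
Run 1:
center_x = 214
center_y = 120
radius = 64
color = 'teal'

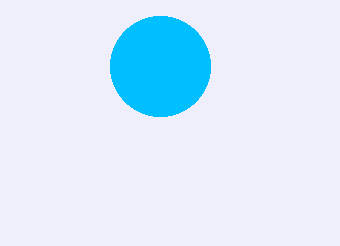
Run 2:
center_x = 160
center_y = 66
radius = 50
color = 'deepskyblue'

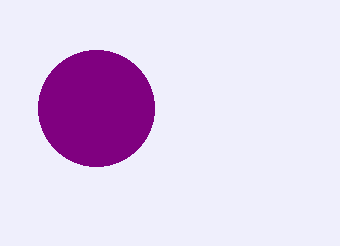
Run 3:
center_x = 96, center_y = 108, radius = 58, color = 'purple'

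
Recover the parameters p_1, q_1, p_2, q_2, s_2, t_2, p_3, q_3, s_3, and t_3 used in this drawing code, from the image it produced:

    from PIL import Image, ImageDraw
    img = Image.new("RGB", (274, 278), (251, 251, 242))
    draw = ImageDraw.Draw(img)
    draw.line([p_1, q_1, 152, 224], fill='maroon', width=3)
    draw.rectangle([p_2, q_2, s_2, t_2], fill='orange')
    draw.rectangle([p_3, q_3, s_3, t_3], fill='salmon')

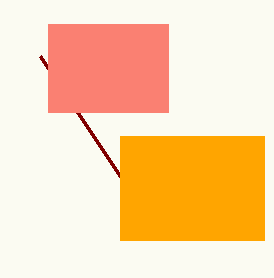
p_1 = 40
q_1 = 56
p_2 = 120
q_2 = 136
s_2 = 264
t_2 = 240
p_3 = 48
q_3 = 24
s_3 = 168
t_3 = 112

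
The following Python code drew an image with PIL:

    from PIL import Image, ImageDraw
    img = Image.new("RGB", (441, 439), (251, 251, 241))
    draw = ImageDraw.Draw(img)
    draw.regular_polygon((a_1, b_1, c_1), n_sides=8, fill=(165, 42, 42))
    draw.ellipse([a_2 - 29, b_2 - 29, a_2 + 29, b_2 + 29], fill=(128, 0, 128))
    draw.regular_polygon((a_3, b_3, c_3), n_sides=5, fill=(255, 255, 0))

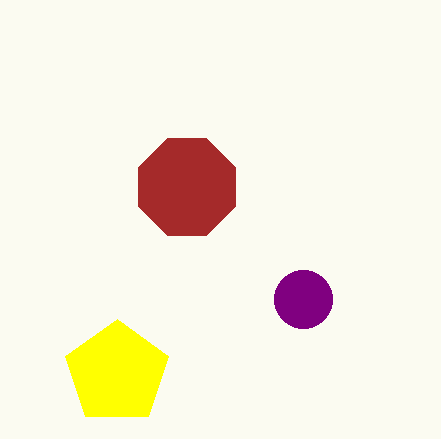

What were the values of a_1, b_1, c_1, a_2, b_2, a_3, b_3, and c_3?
a_1 = 187; b_1 = 187; c_1 = 52; a_2 = 303; b_2 = 299; a_3 = 117; b_3 = 373; c_3 = 54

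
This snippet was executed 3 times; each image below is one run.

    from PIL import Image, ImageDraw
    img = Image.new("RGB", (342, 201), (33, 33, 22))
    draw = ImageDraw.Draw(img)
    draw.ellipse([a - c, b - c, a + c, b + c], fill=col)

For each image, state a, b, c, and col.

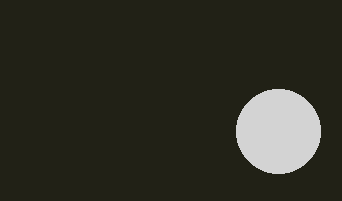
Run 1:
a = 278; b = 131; c = 42; col = 'lightgray'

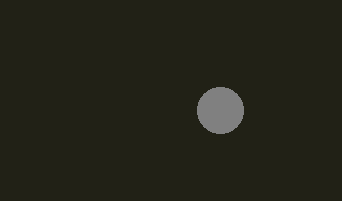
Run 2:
a = 220
b = 110
c = 23
col = 'gray'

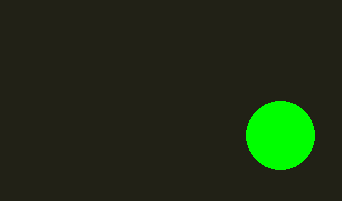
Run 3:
a = 280, b = 135, c = 34, col = 'lime'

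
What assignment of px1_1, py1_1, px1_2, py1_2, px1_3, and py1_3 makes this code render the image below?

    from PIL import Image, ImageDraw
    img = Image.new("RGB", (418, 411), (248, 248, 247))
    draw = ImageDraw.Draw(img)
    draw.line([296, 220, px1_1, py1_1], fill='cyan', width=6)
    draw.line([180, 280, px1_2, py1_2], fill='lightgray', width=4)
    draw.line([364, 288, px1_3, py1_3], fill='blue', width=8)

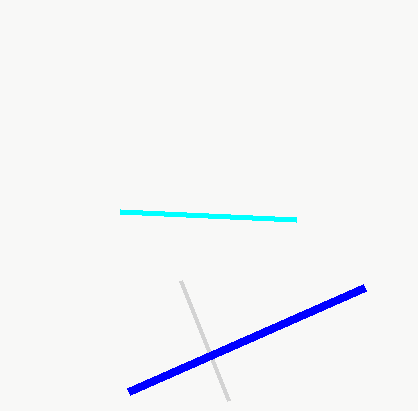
px1_1 = 120
py1_1 = 212
px1_2 = 228
py1_2 = 400
px1_3 = 128
py1_3 = 392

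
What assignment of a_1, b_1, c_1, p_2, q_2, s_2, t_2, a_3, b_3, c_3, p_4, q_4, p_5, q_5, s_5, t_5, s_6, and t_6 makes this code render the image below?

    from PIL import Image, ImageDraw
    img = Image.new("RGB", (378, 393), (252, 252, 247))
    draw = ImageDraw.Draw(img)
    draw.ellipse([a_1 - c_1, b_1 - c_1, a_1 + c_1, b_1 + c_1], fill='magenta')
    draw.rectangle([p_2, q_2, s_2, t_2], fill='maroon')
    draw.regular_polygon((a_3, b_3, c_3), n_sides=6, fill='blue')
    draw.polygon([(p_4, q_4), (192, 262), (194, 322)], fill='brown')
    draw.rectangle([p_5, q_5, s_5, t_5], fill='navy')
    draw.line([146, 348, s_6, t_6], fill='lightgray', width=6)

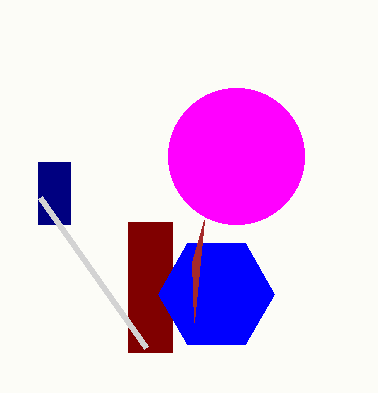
a_1 = 236
b_1 = 156
c_1 = 68
p_2 = 128
q_2 = 222
s_2 = 172
t_2 = 352
a_3 = 216
b_3 = 294
c_3 = 58
p_4 = 204
q_4 = 220
p_5 = 38
q_5 = 162
s_5 = 70
t_5 = 224
s_6 = 40
t_6 = 198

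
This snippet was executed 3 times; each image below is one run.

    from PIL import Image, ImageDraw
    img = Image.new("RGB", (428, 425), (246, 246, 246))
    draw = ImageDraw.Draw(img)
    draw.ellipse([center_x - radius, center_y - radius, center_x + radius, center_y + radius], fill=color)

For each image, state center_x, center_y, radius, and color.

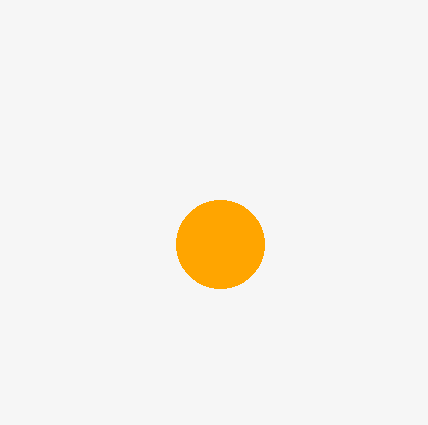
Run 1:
center_x = 220; center_y = 244; radius = 44; color = 'orange'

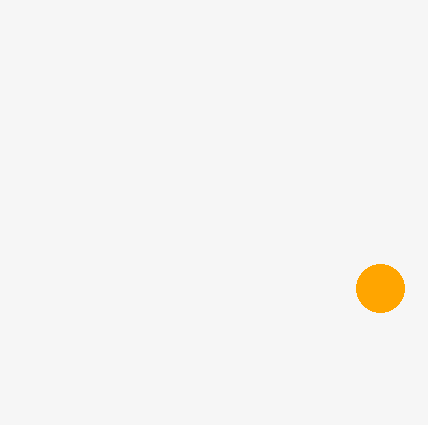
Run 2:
center_x = 380, center_y = 288, radius = 24, color = 'orange'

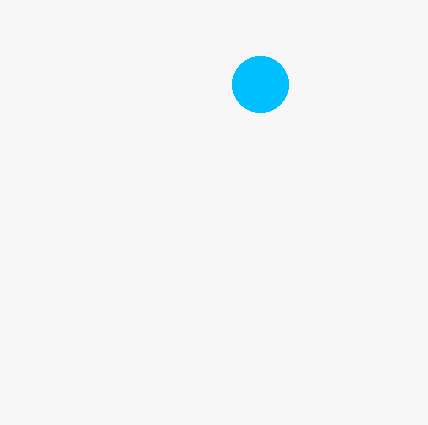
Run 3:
center_x = 260, center_y = 84, radius = 28, color = 'deepskyblue'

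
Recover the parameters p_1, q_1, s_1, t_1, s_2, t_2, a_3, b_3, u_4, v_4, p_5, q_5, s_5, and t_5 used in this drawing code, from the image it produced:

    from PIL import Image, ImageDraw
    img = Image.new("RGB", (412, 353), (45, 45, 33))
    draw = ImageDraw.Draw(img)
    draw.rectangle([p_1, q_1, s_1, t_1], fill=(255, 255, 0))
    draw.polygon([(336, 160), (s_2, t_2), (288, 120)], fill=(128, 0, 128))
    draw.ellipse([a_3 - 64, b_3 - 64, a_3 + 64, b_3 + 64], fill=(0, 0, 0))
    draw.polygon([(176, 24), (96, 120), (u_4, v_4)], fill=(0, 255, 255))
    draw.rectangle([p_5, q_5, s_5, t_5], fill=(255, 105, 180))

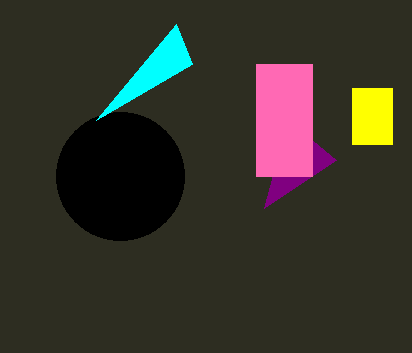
p_1 = 352; q_1 = 88; s_1 = 392; t_1 = 144; s_2 = 264; t_2 = 208; a_3 = 120; b_3 = 176; u_4 = 192; v_4 = 64; p_5 = 256; q_5 = 64; s_5 = 312; t_5 = 176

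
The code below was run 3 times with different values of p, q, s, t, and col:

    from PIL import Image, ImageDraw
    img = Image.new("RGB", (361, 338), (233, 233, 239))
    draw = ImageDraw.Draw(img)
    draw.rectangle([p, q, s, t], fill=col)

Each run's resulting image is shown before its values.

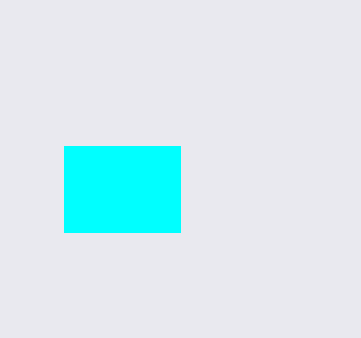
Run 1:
p = 64, q = 146, s = 180, t = 232, col = 'cyan'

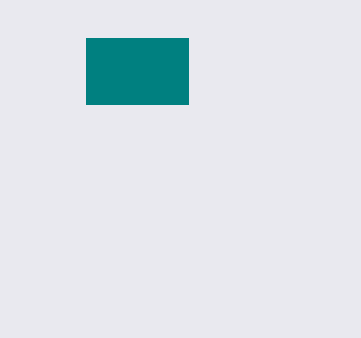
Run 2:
p = 86; q = 38; s = 188; t = 104; col = 'teal'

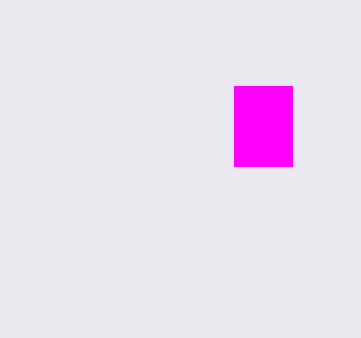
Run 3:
p = 234
q = 86
s = 292
t = 166
col = 'magenta'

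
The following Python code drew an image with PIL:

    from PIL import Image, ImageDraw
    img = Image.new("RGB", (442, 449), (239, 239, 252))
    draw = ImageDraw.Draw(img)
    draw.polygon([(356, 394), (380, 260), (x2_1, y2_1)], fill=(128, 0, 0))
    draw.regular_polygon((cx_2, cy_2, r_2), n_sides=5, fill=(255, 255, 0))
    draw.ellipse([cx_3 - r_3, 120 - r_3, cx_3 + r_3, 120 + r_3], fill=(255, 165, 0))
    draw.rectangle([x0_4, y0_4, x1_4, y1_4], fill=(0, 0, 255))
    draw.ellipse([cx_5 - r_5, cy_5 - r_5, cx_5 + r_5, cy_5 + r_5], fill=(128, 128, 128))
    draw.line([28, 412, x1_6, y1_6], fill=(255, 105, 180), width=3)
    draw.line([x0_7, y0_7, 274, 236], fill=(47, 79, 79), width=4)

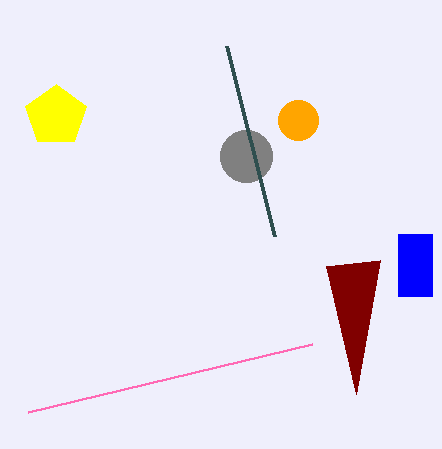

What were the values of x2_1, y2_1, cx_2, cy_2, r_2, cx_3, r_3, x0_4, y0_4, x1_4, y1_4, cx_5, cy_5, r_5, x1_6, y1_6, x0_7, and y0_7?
x2_1 = 326; y2_1 = 266; cx_2 = 56; cy_2 = 116; r_2 = 32; cx_3 = 298; r_3 = 20; x0_4 = 398; y0_4 = 234; x1_4 = 432; y1_4 = 296; cx_5 = 246; cy_5 = 156; r_5 = 26; x1_6 = 312; y1_6 = 344; x0_7 = 226; y0_7 = 46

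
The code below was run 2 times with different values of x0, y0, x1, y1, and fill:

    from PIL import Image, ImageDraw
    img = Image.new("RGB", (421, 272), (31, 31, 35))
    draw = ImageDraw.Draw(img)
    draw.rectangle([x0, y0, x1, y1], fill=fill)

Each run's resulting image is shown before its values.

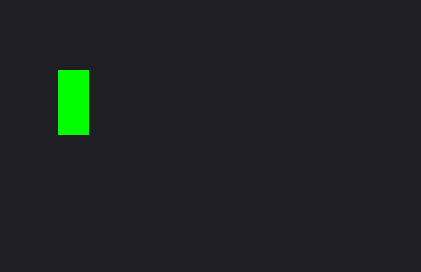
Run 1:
x0 = 58
y0 = 70
x1 = 88
y1 = 134
fill = 'lime'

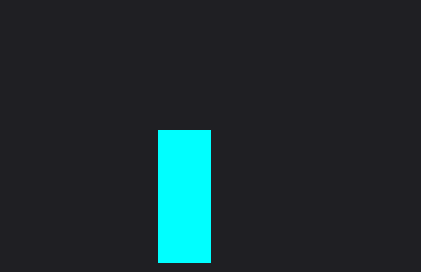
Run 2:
x0 = 158
y0 = 130
x1 = 210
y1 = 262
fill = 'cyan'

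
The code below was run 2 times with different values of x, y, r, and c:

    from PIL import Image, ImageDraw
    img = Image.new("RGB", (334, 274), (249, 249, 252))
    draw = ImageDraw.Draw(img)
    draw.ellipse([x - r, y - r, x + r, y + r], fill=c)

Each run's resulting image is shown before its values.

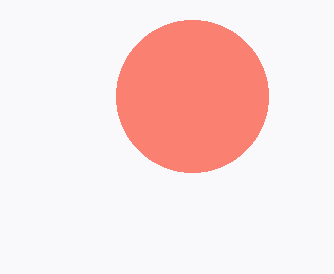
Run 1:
x = 192, y = 96, r = 76, c = 'salmon'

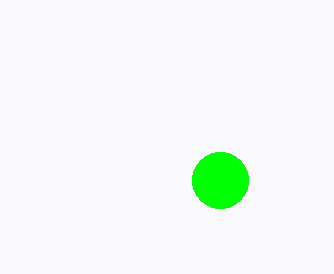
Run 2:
x = 220; y = 180; r = 28; c = 'lime'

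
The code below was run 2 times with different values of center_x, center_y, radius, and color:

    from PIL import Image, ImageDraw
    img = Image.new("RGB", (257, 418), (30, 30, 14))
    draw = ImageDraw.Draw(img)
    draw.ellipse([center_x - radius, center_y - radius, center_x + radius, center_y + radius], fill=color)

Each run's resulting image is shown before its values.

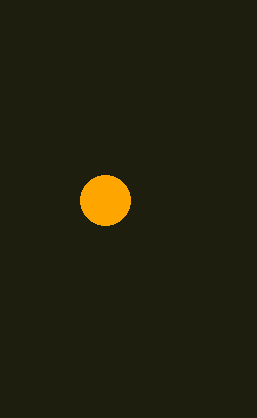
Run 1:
center_x = 105; center_y = 200; radius = 25; color = 'orange'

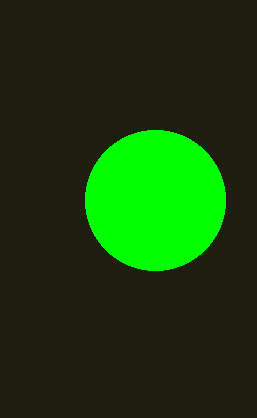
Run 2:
center_x = 155
center_y = 200
radius = 70
color = 'lime'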